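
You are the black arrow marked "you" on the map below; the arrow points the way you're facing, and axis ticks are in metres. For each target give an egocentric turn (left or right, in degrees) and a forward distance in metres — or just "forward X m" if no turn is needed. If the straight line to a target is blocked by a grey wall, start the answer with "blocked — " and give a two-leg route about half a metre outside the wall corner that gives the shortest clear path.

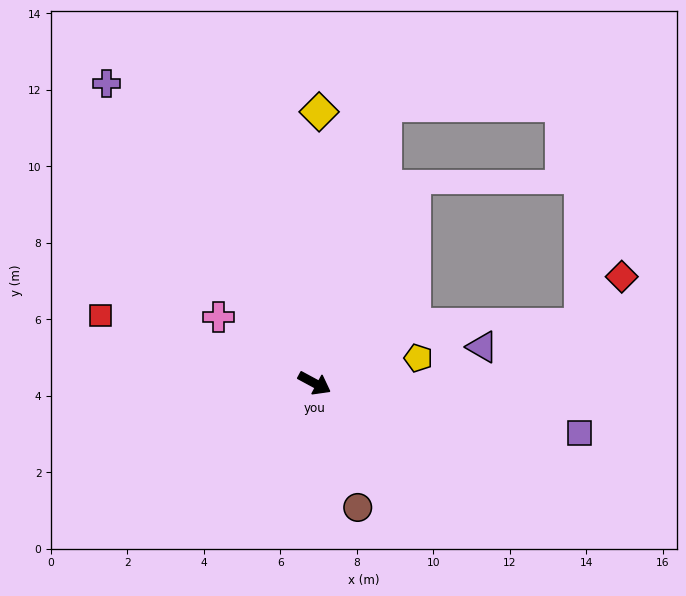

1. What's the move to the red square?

turn right 169°, forward 5.9 m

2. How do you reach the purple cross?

turn left 153°, forward 9.5 m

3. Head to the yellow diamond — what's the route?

turn left 117°, forward 7.1 m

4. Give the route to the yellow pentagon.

turn left 42°, forward 2.8 m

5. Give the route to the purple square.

turn left 18°, forward 7.1 m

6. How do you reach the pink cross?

turn left 174°, forward 3.0 m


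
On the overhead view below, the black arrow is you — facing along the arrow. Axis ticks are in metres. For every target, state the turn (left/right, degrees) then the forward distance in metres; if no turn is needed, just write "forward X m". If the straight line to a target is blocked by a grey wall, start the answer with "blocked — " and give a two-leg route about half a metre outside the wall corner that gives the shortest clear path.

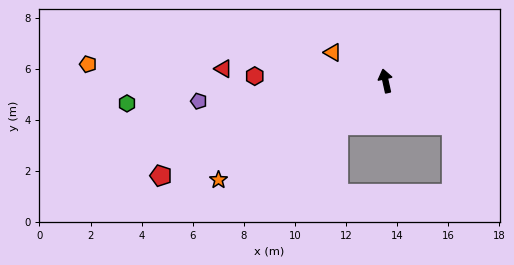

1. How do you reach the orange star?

turn left 108°, forward 7.6 m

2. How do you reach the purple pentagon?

turn left 84°, forward 7.4 m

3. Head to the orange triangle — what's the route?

turn left 49°, forward 2.3 m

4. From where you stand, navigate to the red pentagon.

turn left 100°, forward 9.5 m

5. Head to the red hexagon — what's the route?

turn left 76°, forward 5.1 m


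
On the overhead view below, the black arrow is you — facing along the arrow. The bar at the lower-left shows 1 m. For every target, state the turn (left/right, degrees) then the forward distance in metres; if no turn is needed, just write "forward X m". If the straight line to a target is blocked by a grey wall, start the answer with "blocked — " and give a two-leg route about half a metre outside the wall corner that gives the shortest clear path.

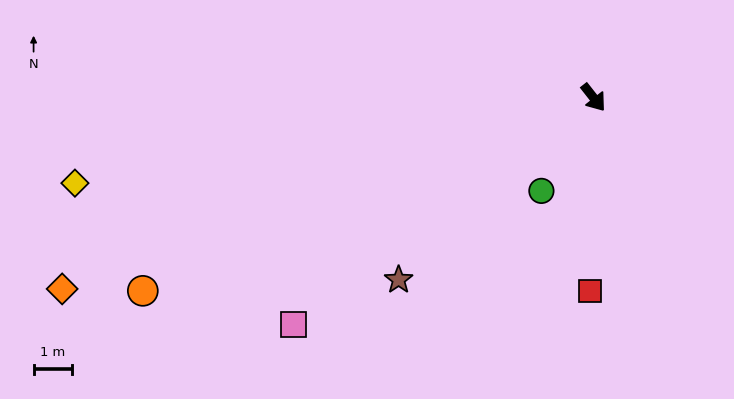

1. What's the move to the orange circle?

turn right 105°, forward 12.7 m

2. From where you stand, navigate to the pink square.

turn right 91°, forward 9.7 m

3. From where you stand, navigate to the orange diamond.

turn right 108°, forward 14.6 m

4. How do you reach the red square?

turn right 39°, forward 5.0 m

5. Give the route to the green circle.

turn right 67°, forward 2.8 m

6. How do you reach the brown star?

turn right 85°, forward 6.9 m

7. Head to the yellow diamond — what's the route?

turn right 119°, forward 13.6 m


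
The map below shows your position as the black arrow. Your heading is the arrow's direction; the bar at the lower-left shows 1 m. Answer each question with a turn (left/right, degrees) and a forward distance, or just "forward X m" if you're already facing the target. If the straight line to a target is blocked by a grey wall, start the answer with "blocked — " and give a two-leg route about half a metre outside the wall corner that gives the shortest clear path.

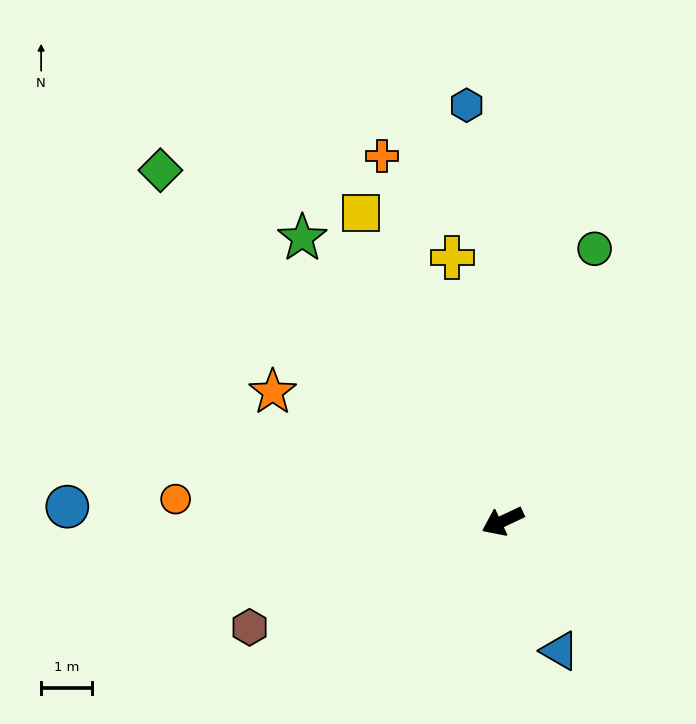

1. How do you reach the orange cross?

turn right 97°, forward 7.5 m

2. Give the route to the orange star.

turn right 55°, forward 5.2 m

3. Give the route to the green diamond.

turn right 71°, forward 9.6 m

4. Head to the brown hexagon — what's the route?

turn right 3°, forward 5.4 m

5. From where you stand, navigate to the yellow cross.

turn right 104°, forward 5.3 m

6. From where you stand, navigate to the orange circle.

turn right 29°, forward 6.4 m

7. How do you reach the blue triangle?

turn left 88°, forward 2.8 m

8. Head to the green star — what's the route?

turn right 80°, forward 6.8 m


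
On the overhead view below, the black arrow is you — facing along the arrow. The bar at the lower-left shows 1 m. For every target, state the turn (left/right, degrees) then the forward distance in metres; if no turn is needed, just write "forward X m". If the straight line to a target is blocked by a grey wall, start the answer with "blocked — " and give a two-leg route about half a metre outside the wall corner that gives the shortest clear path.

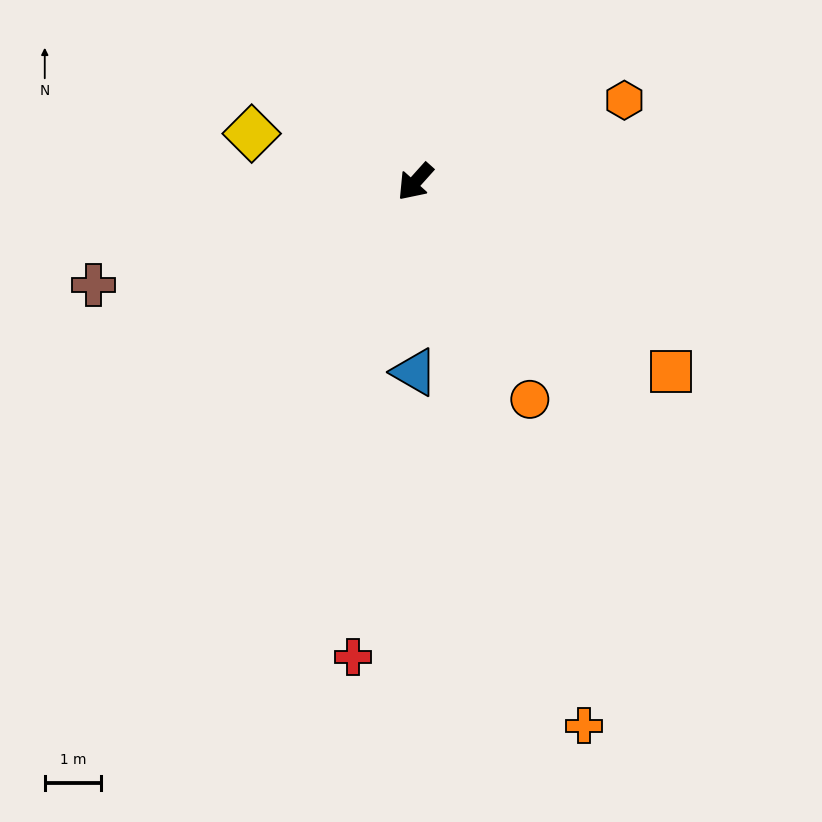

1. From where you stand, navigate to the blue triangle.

turn left 42°, forward 3.4 m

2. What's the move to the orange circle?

turn left 70°, forward 4.4 m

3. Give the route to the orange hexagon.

turn left 153°, forward 4.0 m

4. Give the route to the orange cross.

turn left 59°, forward 10.1 m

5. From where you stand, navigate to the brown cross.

turn right 30°, forward 6.0 m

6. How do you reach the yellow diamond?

turn right 65°, forward 3.0 m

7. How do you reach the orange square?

turn left 95°, forward 5.6 m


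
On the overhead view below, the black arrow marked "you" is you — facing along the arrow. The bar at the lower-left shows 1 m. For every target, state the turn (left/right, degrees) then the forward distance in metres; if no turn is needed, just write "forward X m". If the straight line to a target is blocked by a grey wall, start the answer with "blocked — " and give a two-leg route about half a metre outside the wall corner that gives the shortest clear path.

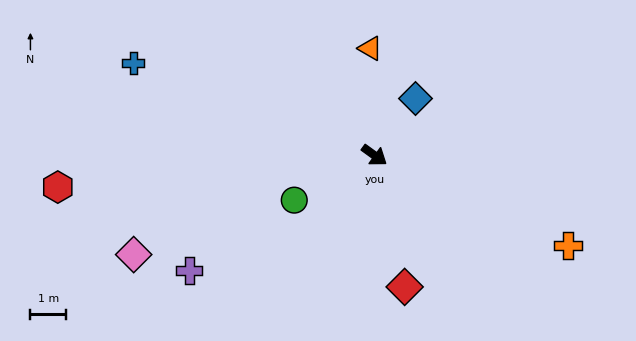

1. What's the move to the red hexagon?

turn right 138°, forward 8.8 m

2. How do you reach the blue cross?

turn right 165°, forward 7.2 m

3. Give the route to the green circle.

turn right 115°, forward 2.5 m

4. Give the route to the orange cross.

turn left 11°, forward 5.9 m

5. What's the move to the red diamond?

turn right 41°, forward 3.7 m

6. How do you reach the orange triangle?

turn left 128°, forward 3.0 m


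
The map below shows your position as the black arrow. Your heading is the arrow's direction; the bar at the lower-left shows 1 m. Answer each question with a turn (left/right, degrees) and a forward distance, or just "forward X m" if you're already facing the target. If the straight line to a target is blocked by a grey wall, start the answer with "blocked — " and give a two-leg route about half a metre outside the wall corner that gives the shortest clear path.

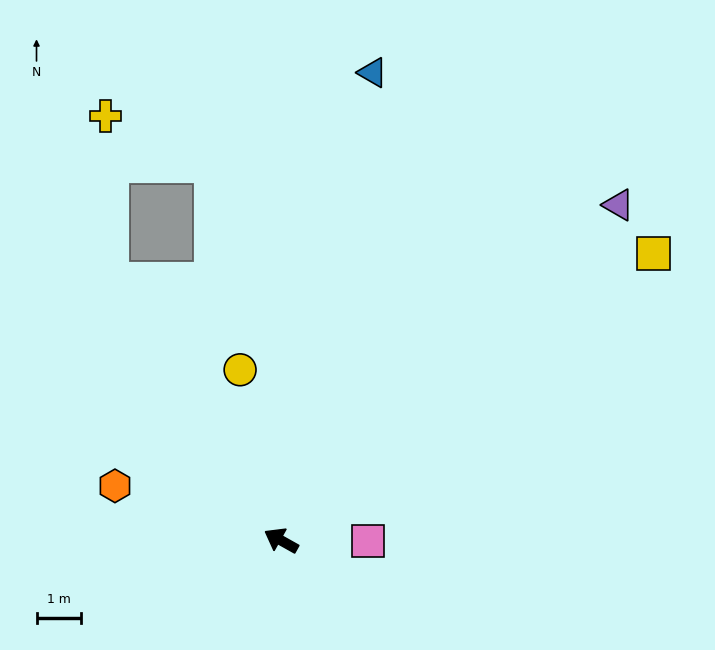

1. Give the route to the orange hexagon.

turn left 11°, forward 3.9 m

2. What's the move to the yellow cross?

blocked — turn right 27°, forward 7.0 m, then turn right 32°, forward 3.7 m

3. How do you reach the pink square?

turn right 151°, forward 2.0 m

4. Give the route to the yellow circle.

turn right 47°, forward 4.0 m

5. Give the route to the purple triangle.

turn right 106°, forward 10.7 m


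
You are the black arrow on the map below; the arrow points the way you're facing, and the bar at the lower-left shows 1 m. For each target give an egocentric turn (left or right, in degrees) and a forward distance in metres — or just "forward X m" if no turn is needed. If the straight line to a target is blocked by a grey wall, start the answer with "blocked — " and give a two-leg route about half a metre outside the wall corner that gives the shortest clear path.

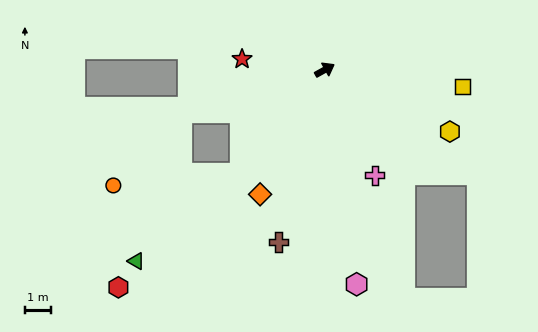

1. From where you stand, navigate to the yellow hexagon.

turn right 55°, forward 5.3 m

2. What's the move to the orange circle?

blocked — turn left 167°, forward 5.6 m, then turn left 31°, forward 3.8 m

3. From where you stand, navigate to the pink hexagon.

turn right 111°, forward 8.2 m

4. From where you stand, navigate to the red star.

turn left 144°, forward 3.1 m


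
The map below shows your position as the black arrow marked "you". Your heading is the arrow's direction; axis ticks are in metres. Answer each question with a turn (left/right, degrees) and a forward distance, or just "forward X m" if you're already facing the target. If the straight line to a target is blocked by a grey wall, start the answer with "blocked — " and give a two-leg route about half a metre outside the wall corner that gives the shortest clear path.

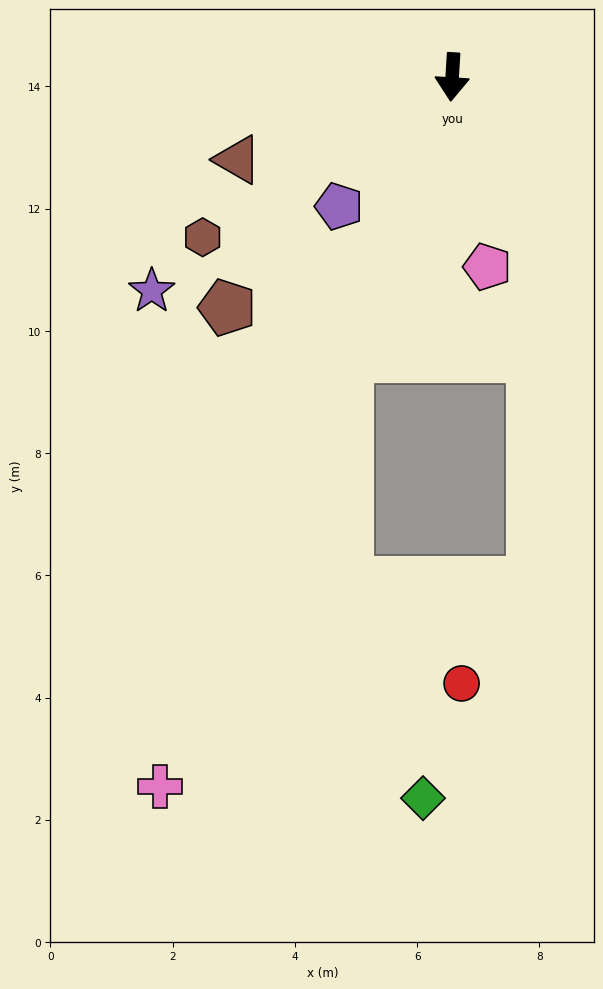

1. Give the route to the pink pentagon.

turn left 14°, forward 3.2 m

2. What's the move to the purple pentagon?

turn right 38°, forward 2.8 m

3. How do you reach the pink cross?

turn right 19°, forward 12.6 m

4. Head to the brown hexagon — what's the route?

turn right 54°, forward 4.9 m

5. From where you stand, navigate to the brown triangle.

turn right 65°, forward 3.8 m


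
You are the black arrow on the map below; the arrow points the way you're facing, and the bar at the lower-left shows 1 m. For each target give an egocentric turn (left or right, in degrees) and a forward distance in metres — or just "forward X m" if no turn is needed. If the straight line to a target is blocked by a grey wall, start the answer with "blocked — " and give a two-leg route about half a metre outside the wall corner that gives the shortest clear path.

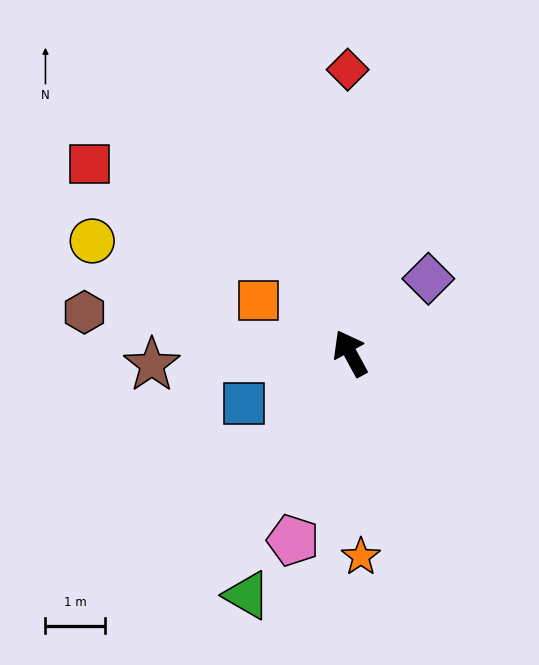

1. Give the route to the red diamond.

turn right 28°, forward 4.7 m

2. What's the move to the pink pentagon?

turn left 134°, forward 3.3 m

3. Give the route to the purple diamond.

turn right 75°, forward 1.8 m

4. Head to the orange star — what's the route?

turn left 154°, forward 3.4 m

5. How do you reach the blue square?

turn left 87°, forward 2.0 m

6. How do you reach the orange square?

turn left 31°, forward 1.8 m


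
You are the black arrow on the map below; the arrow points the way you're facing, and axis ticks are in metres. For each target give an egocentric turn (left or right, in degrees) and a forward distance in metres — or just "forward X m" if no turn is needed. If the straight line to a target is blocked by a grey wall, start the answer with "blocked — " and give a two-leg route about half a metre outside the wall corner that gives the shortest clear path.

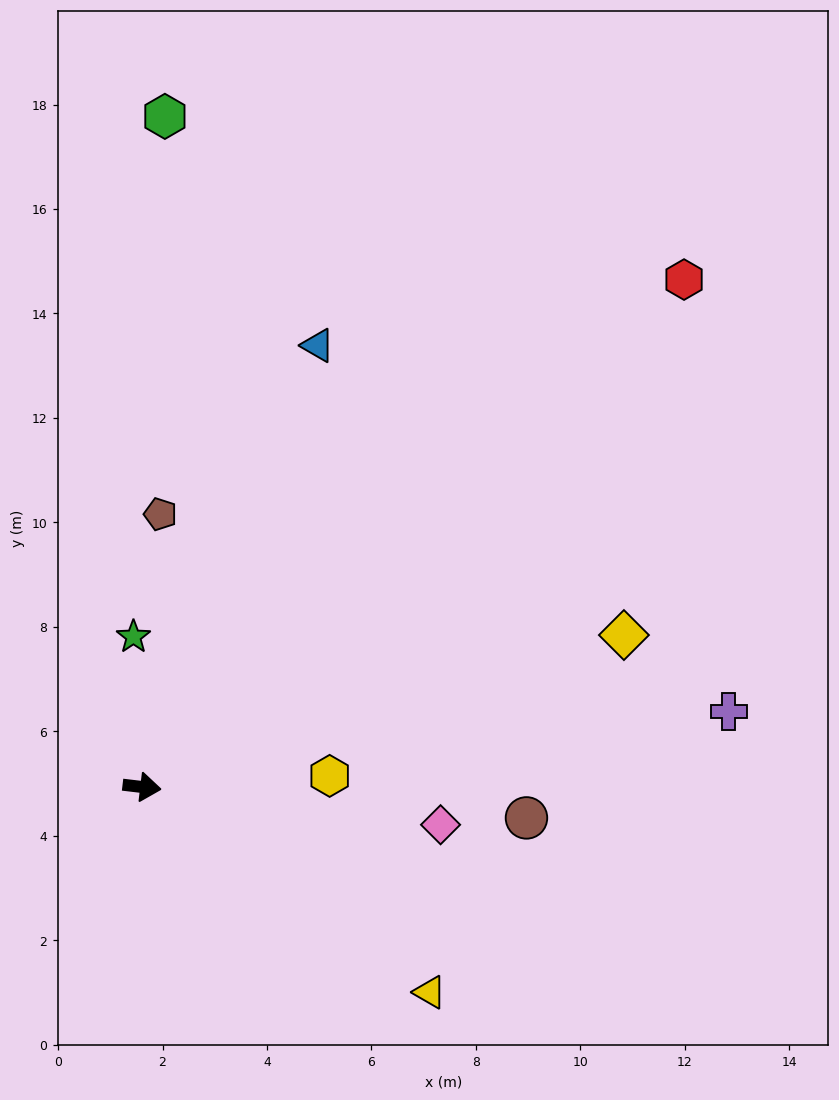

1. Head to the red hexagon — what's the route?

turn left 50°, forward 14.2 m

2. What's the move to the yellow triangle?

turn right 29°, forward 6.8 m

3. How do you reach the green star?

turn left 100°, forward 2.9 m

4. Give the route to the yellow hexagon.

turn left 10°, forward 3.6 m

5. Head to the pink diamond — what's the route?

forward 5.8 m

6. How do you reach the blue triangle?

turn left 75°, forward 9.1 m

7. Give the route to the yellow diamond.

turn left 24°, forward 9.7 m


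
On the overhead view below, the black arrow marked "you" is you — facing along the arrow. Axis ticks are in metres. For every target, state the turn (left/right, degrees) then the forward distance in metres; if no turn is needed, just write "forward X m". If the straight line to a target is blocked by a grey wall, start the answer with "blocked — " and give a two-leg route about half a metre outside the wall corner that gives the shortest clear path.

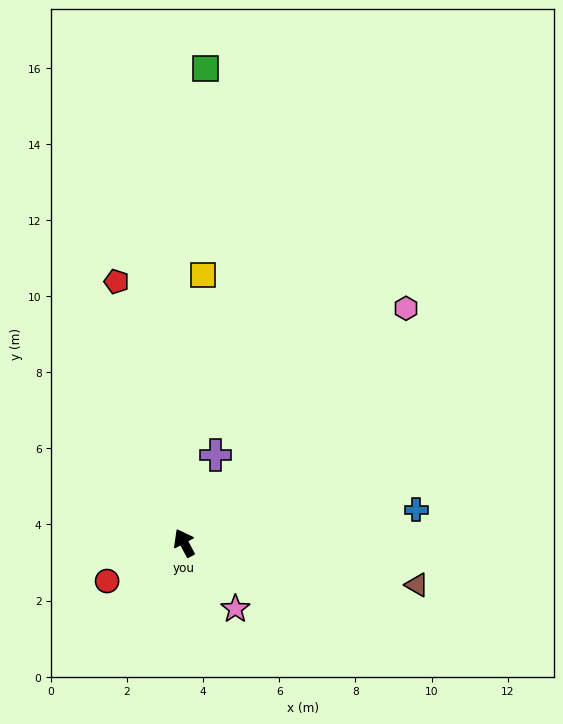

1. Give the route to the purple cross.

turn right 48°, forward 2.5 m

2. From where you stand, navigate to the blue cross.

turn right 110°, forward 6.2 m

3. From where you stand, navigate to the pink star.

turn right 170°, forward 2.2 m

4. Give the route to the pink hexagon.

turn right 72°, forward 8.5 m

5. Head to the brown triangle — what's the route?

turn right 128°, forward 6.2 m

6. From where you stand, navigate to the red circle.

turn left 88°, forward 2.3 m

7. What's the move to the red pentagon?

turn right 14°, forward 7.1 m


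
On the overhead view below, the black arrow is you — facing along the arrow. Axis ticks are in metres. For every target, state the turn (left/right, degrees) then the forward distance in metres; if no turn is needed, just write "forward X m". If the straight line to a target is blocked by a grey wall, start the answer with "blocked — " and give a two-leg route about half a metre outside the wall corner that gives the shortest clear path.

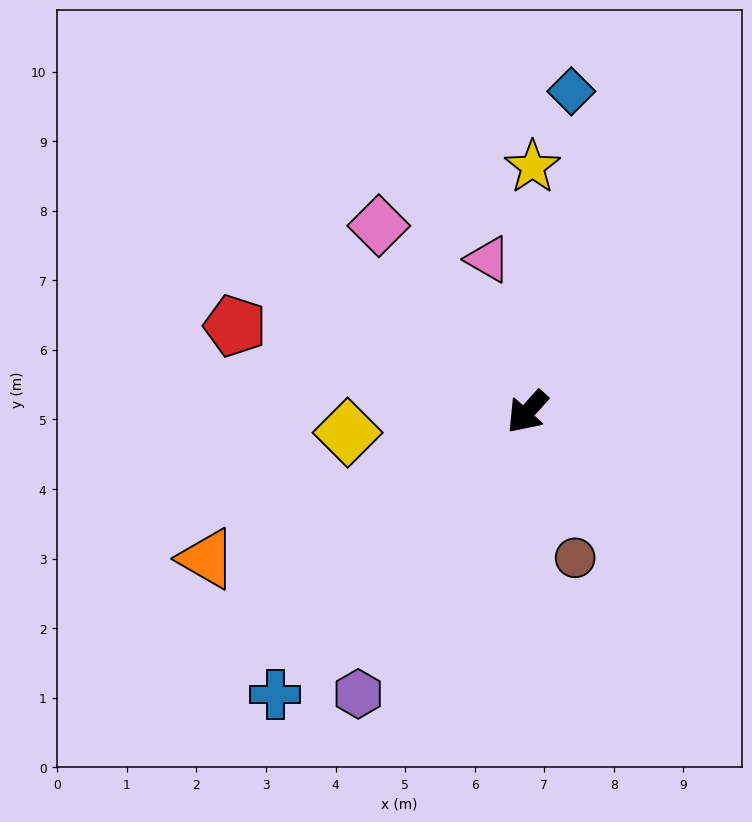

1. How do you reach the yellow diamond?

turn right 41°, forward 2.6 m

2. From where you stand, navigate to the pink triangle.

turn right 124°, forward 2.3 m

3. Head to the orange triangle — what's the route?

turn right 23°, forward 5.1 m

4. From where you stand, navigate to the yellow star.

turn right 139°, forward 3.5 m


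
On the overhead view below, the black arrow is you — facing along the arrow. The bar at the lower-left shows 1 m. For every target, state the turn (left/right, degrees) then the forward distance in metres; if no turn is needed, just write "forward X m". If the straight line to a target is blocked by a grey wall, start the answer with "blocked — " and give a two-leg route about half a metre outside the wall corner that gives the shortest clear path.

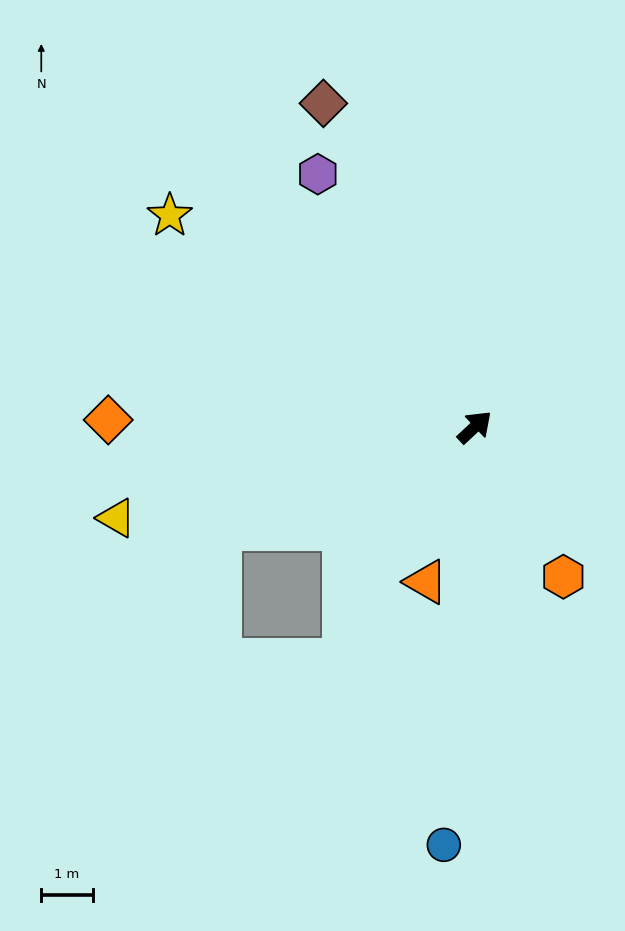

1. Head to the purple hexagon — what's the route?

turn left 79°, forward 5.8 m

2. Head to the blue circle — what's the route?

turn right 137°, forward 8.1 m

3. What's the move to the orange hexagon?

turn right 102°, forward 3.4 m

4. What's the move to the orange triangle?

turn right 151°, forward 3.2 m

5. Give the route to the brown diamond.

turn left 72°, forward 6.9 m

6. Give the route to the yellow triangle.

turn left 151°, forward 7.2 m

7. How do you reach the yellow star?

turn left 102°, forward 7.2 m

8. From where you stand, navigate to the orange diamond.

turn left 136°, forward 7.1 m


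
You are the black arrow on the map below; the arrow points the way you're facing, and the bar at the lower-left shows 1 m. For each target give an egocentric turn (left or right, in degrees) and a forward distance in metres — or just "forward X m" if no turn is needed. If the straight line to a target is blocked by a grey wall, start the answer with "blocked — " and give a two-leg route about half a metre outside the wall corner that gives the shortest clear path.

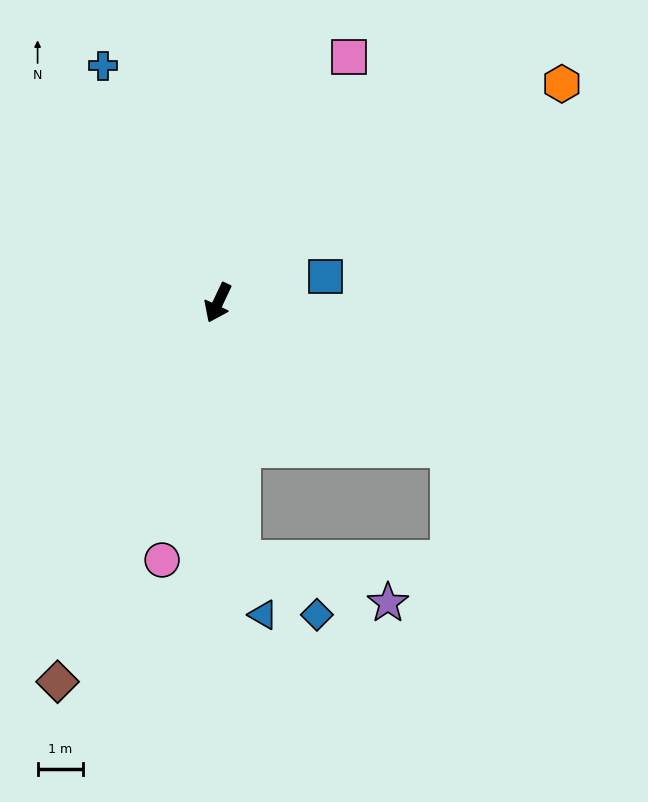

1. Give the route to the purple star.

blocked — turn left 30°, forward 5.6 m, then turn left 69°, forward 3.3 m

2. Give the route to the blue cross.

turn right 129°, forward 5.7 m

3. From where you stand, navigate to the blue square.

turn left 129°, forward 2.4 m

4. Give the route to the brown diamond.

turn left 2°, forward 9.0 m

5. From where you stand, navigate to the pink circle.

turn left 13°, forward 5.7 m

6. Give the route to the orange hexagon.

turn left 148°, forward 8.9 m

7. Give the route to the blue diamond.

blocked — turn left 30°, forward 5.6 m, then turn left 49°, forward 2.0 m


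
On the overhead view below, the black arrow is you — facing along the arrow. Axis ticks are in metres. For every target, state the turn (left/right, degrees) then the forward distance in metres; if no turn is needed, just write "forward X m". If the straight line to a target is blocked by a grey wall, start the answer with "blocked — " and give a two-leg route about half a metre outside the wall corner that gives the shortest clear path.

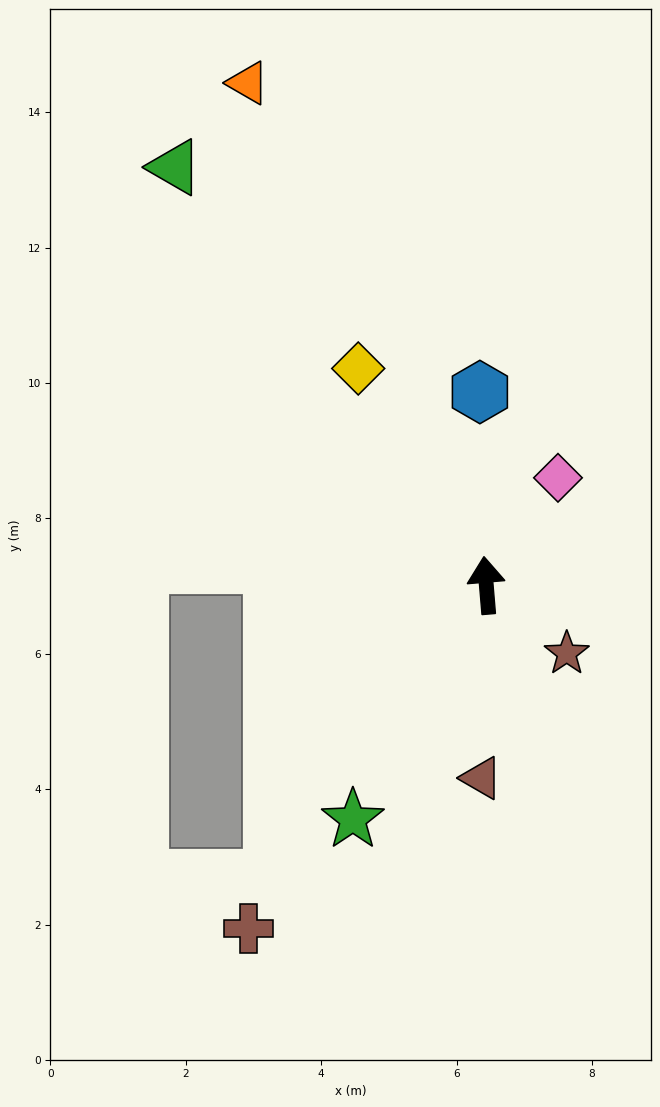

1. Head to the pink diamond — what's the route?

turn right 38°, forward 1.9 m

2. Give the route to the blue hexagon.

turn right 3°, forward 2.9 m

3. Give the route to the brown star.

turn right 135°, forward 1.6 m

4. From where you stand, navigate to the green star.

turn left 146°, forward 4.0 m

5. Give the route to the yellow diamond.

turn left 26°, forward 3.7 m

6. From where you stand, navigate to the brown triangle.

turn left 174°, forward 2.8 m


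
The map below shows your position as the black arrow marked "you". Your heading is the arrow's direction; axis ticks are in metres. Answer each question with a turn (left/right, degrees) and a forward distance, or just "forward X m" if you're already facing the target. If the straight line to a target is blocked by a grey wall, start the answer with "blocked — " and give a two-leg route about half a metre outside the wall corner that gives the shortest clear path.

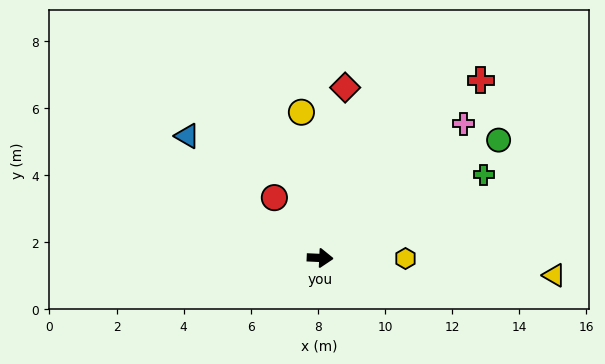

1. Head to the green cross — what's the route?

turn left 30°, forward 5.5 m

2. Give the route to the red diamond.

turn left 84°, forward 5.1 m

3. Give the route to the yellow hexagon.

turn left 2°, forward 2.5 m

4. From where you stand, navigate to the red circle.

turn left 130°, forward 2.3 m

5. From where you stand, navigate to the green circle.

turn left 36°, forward 6.4 m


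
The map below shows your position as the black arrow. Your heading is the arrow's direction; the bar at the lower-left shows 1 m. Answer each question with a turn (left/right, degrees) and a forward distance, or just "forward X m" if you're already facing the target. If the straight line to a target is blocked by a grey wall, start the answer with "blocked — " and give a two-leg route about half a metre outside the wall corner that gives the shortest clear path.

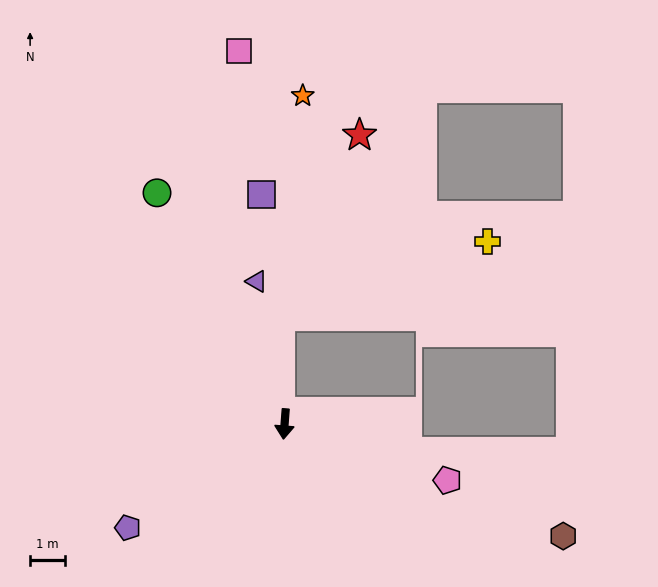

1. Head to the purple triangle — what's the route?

turn right 165°, forward 4.2 m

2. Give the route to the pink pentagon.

turn left 75°, forward 5.0 m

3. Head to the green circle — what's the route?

turn right 147°, forward 7.6 m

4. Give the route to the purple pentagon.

turn right 52°, forward 5.4 m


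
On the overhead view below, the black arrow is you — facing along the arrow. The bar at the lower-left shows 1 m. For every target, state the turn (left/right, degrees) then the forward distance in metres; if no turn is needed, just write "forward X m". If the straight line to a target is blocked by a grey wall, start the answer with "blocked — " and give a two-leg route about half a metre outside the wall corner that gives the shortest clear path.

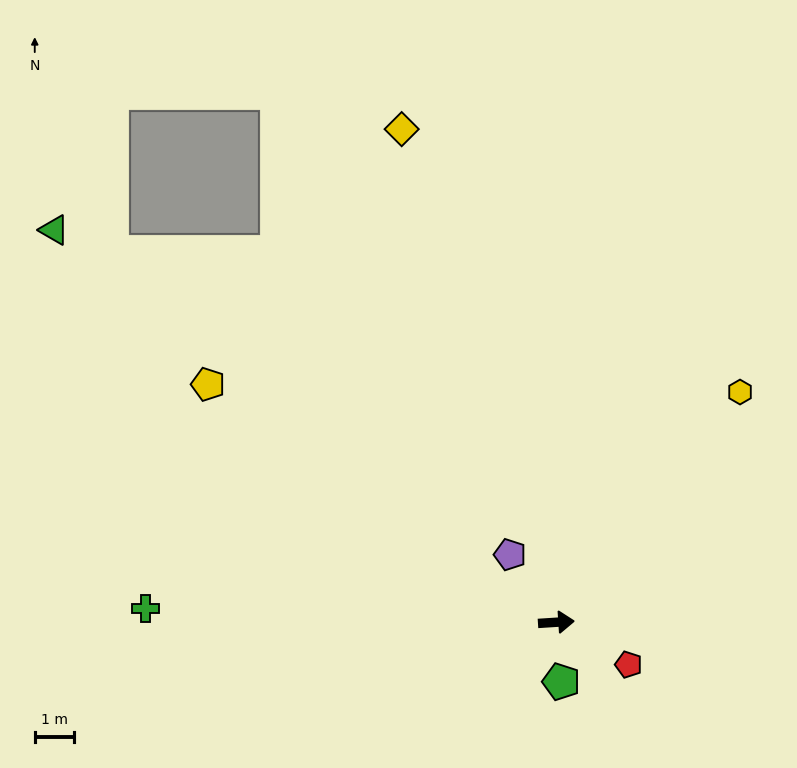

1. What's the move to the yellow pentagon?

turn left 142°, forward 10.7 m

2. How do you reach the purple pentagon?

turn left 121°, forward 2.1 m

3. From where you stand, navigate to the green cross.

turn left 174°, forward 10.5 m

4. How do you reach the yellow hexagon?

turn left 48°, forward 7.5 m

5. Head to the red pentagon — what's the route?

turn right 34°, forward 2.1 m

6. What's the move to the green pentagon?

turn right 89°, forward 1.5 m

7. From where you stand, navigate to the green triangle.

turn left 138°, forward 16.2 m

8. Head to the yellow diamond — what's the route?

turn left 104°, forward 13.2 m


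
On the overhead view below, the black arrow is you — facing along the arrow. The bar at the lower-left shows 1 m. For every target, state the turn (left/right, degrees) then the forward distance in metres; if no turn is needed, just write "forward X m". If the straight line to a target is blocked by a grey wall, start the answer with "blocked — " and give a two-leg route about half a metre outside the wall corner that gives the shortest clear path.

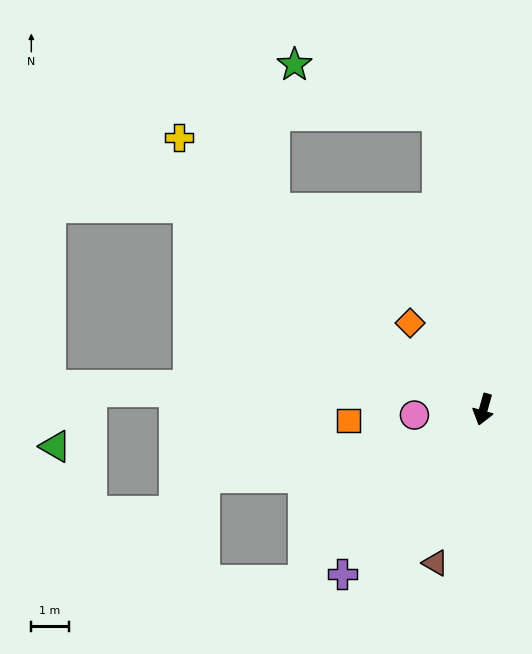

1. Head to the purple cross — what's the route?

turn right 25°, forward 5.8 m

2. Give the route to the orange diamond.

turn right 124°, forward 3.0 m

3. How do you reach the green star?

blocked — turn right 156°, forward 7.9 m, then turn left 62°, forward 4.1 m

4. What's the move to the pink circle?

turn right 70°, forward 1.8 m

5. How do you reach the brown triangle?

forward 4.3 m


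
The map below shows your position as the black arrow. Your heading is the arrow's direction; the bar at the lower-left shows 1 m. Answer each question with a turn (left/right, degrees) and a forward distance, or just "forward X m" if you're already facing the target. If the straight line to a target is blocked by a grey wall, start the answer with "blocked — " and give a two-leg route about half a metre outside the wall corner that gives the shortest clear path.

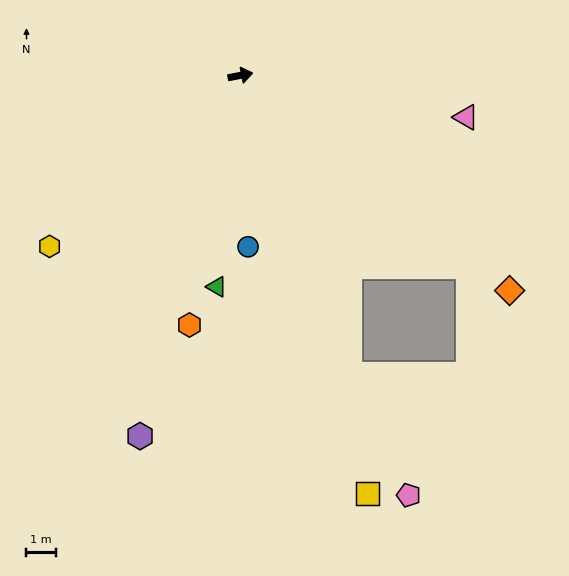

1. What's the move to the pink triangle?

turn right 21°, forward 7.9 m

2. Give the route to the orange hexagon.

turn right 112°, forward 8.7 m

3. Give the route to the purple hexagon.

turn right 116°, forward 12.8 m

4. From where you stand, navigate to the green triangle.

turn right 107°, forward 7.3 m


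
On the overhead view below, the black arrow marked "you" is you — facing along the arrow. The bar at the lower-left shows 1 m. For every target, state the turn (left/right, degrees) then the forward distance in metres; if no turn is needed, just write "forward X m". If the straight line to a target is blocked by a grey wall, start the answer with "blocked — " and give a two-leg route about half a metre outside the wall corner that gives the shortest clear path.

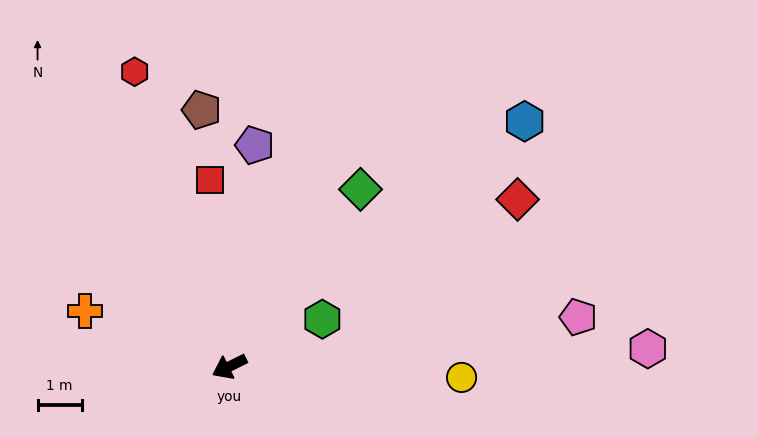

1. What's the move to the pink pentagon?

turn left 162°, forward 7.9 m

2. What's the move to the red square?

turn right 110°, forward 4.2 m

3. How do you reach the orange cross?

turn right 47°, forward 3.5 m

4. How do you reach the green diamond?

turn right 153°, forward 5.0 m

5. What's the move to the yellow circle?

turn left 151°, forward 5.2 m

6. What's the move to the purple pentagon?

turn right 123°, forward 5.0 m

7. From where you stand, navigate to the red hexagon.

turn right 99°, forward 7.0 m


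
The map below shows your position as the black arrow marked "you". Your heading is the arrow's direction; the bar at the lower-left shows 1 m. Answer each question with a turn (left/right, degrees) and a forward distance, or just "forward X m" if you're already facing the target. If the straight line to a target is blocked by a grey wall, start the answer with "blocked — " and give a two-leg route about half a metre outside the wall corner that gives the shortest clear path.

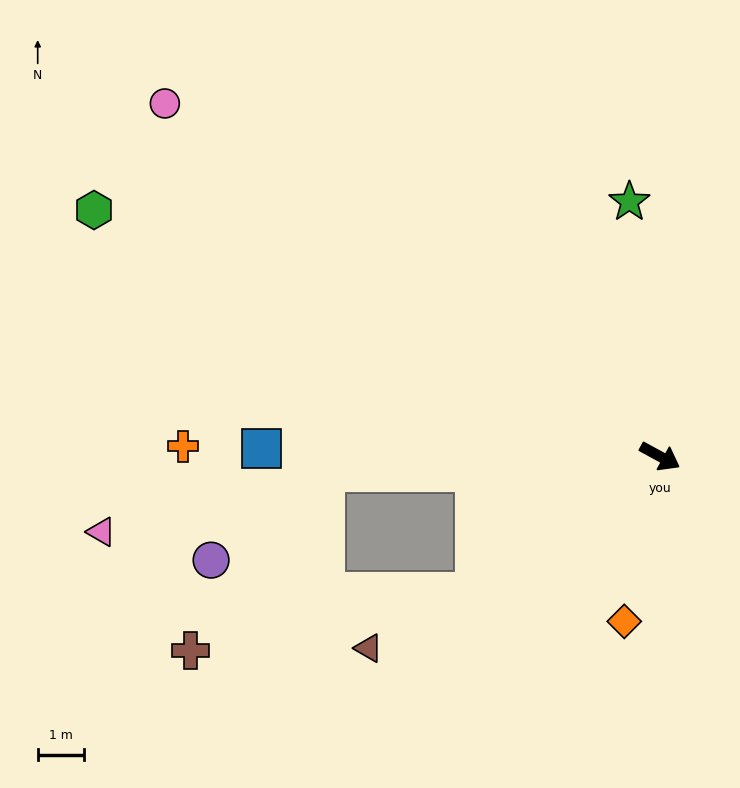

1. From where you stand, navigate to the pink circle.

turn left 173°, forward 13.1 m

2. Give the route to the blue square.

turn right 153°, forward 8.6 m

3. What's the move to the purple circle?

blocked — turn right 149°, forward 7.2 m, then turn left 35°, forward 3.1 m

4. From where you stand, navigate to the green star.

turn left 125°, forward 5.5 m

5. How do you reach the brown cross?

blocked — turn right 115°, forward 5.0 m, then turn right 25°, forward 6.3 m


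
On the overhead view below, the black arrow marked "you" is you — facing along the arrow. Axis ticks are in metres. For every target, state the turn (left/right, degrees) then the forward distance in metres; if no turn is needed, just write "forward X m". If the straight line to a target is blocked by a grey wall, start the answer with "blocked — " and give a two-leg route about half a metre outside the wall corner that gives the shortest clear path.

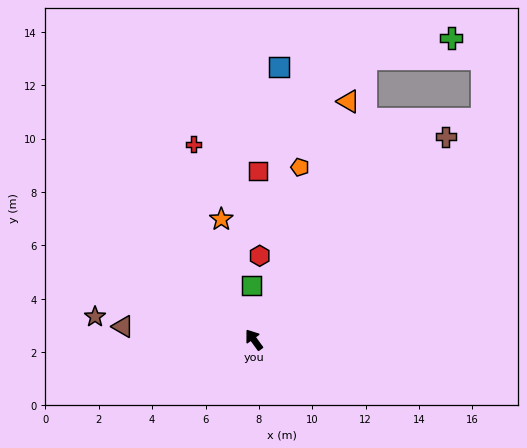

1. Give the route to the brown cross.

turn right 79°, forward 10.5 m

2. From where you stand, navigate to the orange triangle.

turn right 58°, forward 9.6 m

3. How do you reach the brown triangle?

turn left 48°, forward 4.9 m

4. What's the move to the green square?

turn right 33°, forward 2.0 m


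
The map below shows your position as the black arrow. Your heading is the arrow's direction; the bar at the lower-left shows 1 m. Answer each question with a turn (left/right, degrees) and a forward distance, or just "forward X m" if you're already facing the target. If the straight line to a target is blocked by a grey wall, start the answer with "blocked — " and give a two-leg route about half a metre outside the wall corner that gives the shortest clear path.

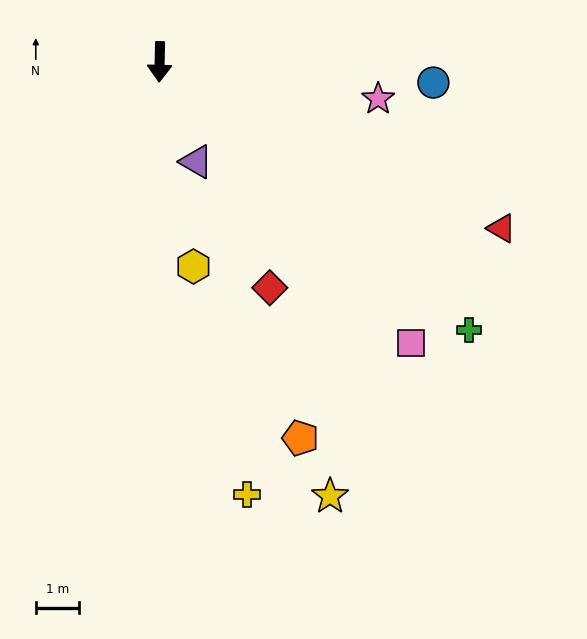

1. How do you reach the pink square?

turn left 43°, forward 8.6 m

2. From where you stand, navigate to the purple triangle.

turn left 22°, forward 2.4 m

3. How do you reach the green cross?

turn left 50°, forward 9.4 m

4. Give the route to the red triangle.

turn left 65°, forward 8.7 m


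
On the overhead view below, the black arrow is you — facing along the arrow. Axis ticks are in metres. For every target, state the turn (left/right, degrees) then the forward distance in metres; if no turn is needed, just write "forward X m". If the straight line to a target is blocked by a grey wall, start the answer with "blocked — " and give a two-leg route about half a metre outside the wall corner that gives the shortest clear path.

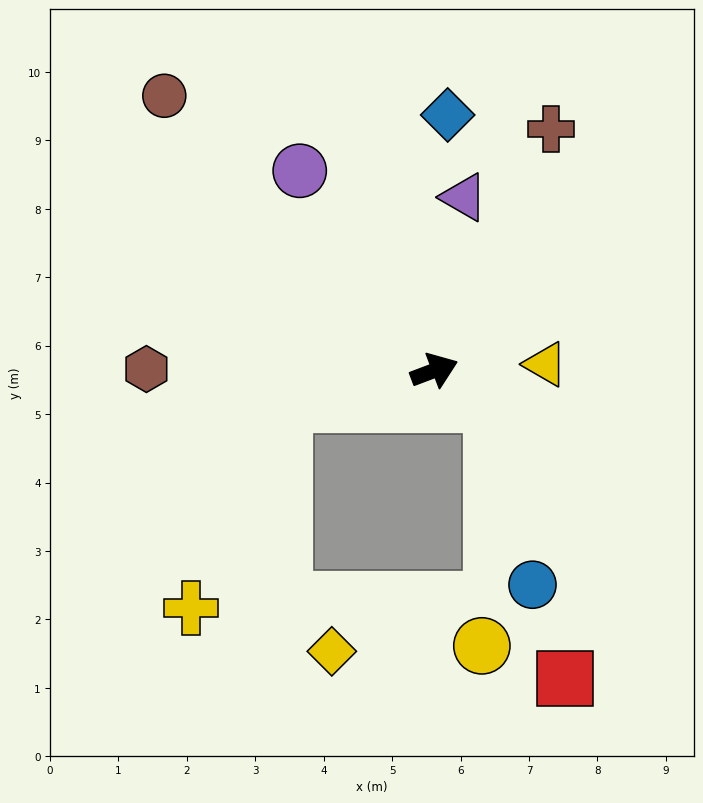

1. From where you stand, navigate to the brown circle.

turn left 114°, forward 5.6 m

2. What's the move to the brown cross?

turn left 43°, forward 3.9 m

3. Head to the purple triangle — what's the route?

turn left 60°, forward 2.6 m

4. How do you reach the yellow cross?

blocked — turn left 171°, forward 2.3 m, then turn left 54°, forward 3.3 m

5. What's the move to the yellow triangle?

turn right 18°, forward 1.6 m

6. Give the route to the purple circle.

turn left 103°, forward 3.5 m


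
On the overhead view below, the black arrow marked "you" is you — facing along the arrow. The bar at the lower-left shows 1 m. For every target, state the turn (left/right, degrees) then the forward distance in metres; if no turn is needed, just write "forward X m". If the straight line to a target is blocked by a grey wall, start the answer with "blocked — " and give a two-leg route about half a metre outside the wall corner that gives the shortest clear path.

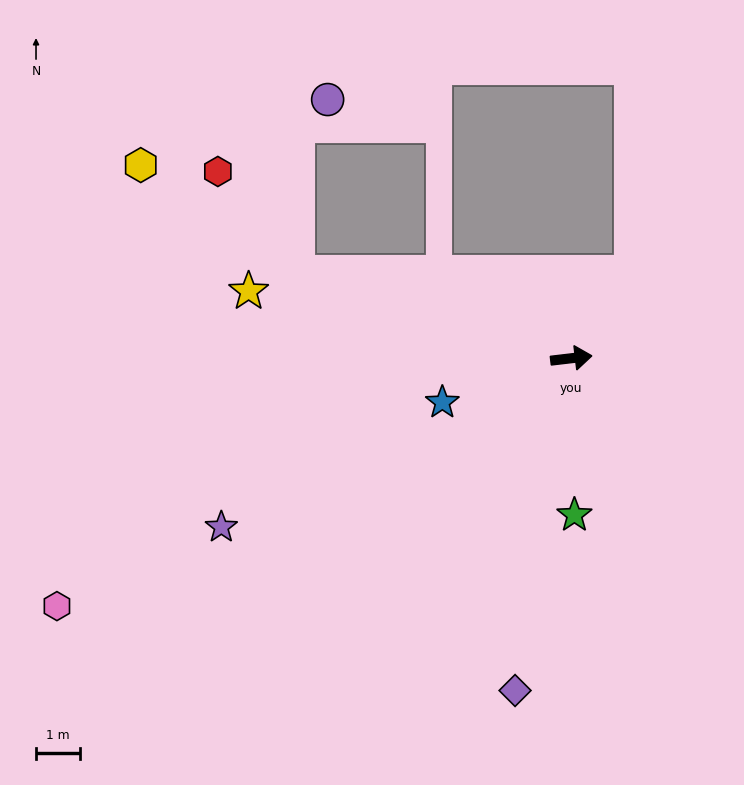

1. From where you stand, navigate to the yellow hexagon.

blocked — turn left 156°, forward 6.6 m, then turn right 18°, forward 4.4 m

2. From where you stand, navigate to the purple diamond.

turn right 106°, forward 7.7 m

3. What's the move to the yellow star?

turn left 162°, forward 7.5 m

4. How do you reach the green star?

turn right 96°, forward 3.6 m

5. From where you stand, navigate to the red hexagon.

blocked — turn left 156°, forward 6.6 m, then turn right 35°, forward 3.0 m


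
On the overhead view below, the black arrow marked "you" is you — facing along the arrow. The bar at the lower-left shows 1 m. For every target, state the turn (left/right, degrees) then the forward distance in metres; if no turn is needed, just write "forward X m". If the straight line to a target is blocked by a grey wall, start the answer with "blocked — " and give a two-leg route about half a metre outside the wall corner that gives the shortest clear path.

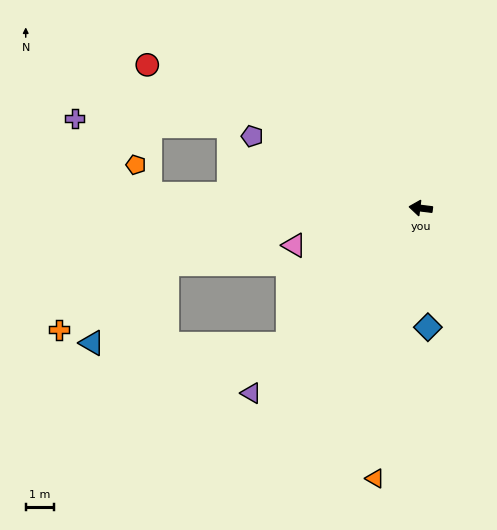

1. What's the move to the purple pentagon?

turn right 16°, forward 6.5 m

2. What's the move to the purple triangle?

turn left 54°, forward 8.9 m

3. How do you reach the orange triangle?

turn left 87°, forward 9.8 m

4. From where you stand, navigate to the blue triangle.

blocked — turn left 52°, forward 6.8 m, then turn right 45°, forward 7.0 m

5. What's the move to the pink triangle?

turn left 23°, forward 4.7 m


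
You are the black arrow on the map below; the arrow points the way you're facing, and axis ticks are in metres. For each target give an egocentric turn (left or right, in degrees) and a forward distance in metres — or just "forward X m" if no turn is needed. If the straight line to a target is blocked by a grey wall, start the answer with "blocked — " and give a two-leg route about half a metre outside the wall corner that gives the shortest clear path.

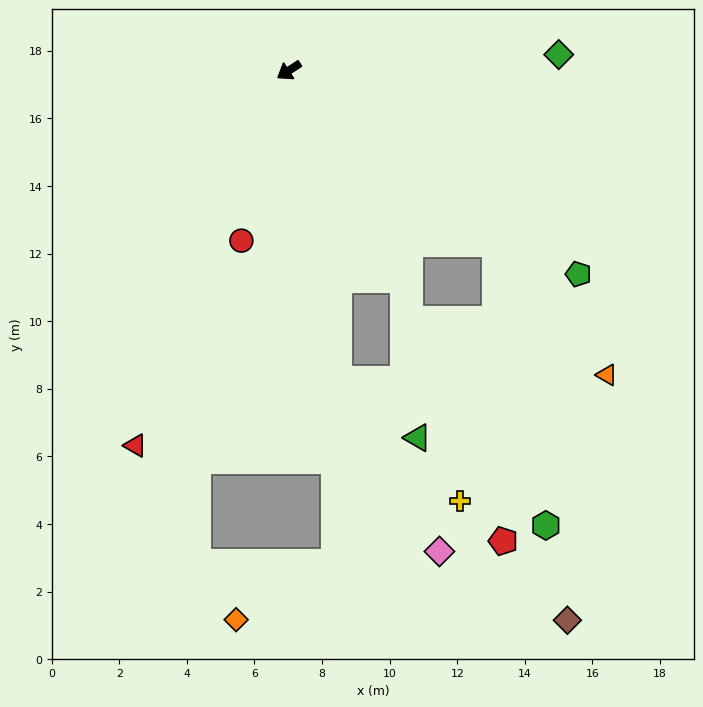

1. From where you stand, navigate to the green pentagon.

turn left 112°, forward 10.5 m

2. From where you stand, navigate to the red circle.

turn left 41°, forward 5.2 m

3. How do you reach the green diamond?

turn left 150°, forward 8.0 m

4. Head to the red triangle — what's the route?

turn left 35°, forward 12.0 m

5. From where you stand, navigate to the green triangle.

blocked — turn left 86°, forward 7.0 m, then turn right 24°, forward 4.7 m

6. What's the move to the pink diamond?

blocked — turn left 66°, forward 9.3 m, then turn left 22°, forward 5.9 m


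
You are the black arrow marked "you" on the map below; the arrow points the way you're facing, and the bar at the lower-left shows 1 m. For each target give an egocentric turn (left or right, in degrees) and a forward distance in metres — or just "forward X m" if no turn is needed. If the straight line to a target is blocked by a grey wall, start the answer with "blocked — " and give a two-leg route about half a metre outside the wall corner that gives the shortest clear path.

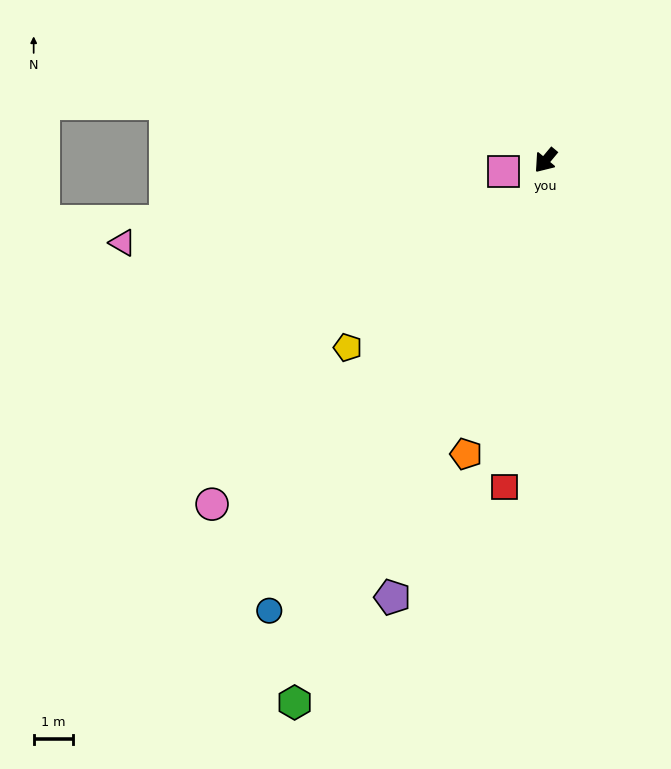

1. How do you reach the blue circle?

turn left 8°, forward 13.5 m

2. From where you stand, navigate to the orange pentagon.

turn left 25°, forward 7.8 m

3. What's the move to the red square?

turn left 33°, forward 8.4 m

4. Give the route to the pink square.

turn right 36°, forward 1.1 m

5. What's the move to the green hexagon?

turn left 15°, forward 15.3 m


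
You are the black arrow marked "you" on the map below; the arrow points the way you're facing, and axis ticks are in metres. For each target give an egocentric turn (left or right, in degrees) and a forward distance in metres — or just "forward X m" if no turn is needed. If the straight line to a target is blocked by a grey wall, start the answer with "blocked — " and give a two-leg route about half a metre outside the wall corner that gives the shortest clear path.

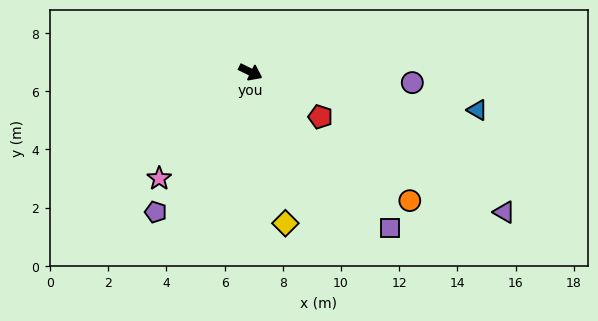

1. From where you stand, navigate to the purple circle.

turn left 22°, forward 5.6 m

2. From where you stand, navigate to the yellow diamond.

turn right 51°, forward 5.3 m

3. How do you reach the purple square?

turn right 22°, forward 7.2 m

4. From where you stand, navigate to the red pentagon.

turn right 6°, forward 2.9 m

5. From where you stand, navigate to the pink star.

turn right 104°, forward 4.8 m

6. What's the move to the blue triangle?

turn left 17°, forward 7.9 m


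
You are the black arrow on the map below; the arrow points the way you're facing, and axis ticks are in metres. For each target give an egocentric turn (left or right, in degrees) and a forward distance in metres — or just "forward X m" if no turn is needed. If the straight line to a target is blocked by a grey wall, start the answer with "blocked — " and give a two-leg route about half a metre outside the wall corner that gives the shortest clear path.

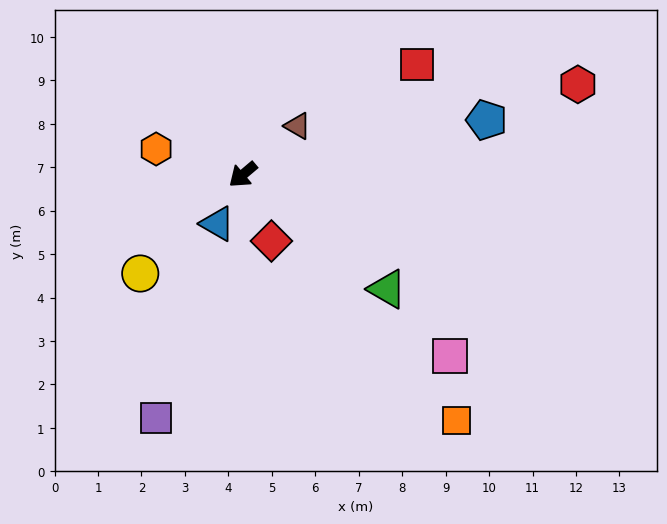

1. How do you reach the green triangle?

turn left 101°, forward 4.2 m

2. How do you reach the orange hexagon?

turn right 57°, forward 2.1 m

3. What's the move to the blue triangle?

turn left 22°, forward 1.3 m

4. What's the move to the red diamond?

turn left 73°, forward 1.7 m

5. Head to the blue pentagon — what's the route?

turn left 152°, forward 5.8 m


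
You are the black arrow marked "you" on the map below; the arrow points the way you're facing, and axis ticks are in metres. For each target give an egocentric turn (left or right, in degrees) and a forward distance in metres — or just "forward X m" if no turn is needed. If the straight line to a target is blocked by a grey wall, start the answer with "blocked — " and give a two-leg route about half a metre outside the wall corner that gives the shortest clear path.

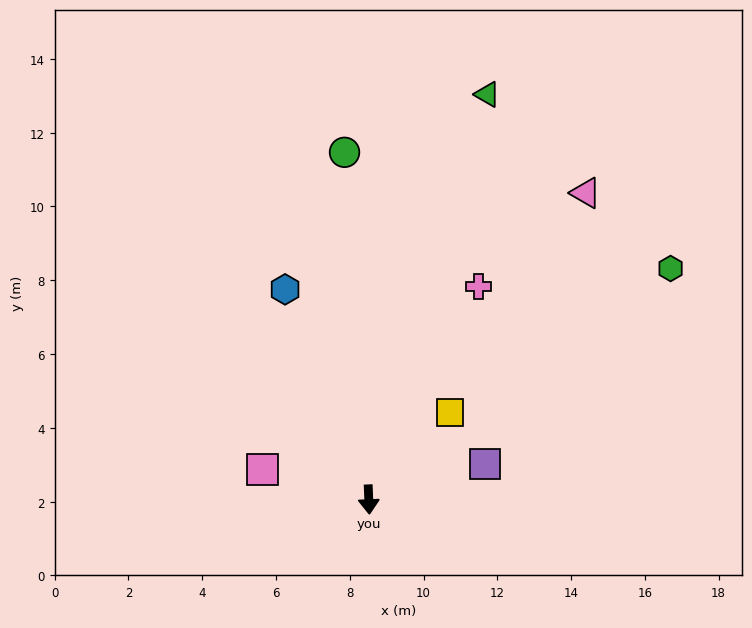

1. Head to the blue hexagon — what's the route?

turn right 161°, forward 6.1 m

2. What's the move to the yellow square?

turn left 135°, forward 3.2 m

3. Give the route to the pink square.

turn right 108°, forward 3.0 m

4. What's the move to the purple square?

turn left 105°, forward 3.3 m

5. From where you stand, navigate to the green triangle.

turn left 161°, forward 11.4 m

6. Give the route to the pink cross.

turn left 150°, forward 6.5 m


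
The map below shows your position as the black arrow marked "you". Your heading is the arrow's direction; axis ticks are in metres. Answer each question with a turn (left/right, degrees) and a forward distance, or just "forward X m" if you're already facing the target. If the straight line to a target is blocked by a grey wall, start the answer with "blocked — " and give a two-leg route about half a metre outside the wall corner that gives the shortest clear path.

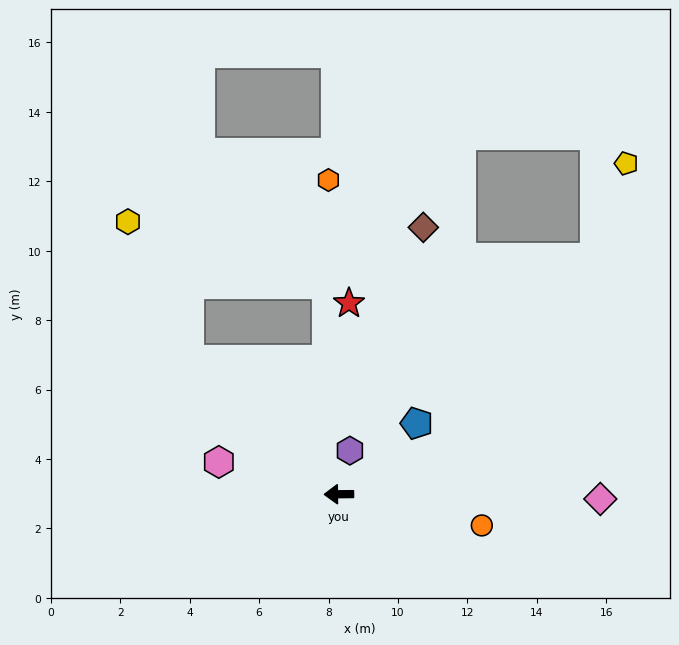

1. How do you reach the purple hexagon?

turn right 105°, forward 1.3 m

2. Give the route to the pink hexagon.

turn right 16°, forward 3.6 m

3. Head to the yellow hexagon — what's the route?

blocked — turn right 43°, forward 5.8 m, then turn right 24°, forward 4.3 m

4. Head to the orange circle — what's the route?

turn left 167°, forward 4.2 m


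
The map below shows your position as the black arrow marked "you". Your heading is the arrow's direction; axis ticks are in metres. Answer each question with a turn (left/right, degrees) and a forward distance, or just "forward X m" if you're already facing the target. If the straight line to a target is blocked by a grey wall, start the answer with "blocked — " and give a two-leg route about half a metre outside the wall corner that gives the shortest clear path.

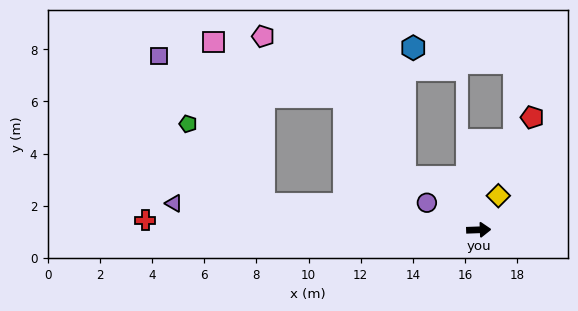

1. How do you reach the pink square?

blocked — turn left 171°, forward 8.3 m, then turn right 66°, forward 6.5 m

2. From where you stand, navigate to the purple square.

blocked — turn left 171°, forward 8.3 m, then turn right 48°, forward 7.0 m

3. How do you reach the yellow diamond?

turn left 58°, forward 1.5 m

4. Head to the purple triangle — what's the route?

turn left 173°, forward 11.7 m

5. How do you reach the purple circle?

turn left 150°, forward 2.2 m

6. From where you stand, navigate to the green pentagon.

blocked — turn left 171°, forward 8.3 m, then turn right 40°, forward 4.2 m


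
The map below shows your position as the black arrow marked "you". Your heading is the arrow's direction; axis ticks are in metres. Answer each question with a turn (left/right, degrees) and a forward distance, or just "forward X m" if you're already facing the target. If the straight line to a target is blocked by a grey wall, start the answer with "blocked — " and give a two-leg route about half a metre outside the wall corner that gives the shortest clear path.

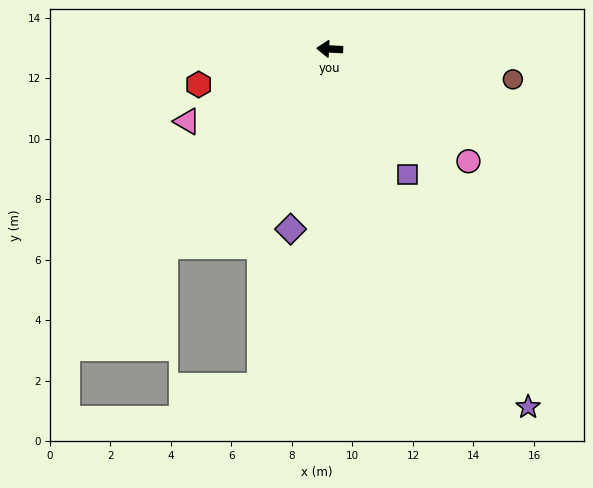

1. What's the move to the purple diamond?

turn left 81°, forward 6.1 m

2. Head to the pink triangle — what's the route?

turn left 30°, forward 5.3 m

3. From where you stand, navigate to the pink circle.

turn left 144°, forward 5.9 m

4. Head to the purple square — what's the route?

turn left 125°, forward 4.9 m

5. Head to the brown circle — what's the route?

turn left 174°, forward 6.1 m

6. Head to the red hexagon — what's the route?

turn left 18°, forward 4.5 m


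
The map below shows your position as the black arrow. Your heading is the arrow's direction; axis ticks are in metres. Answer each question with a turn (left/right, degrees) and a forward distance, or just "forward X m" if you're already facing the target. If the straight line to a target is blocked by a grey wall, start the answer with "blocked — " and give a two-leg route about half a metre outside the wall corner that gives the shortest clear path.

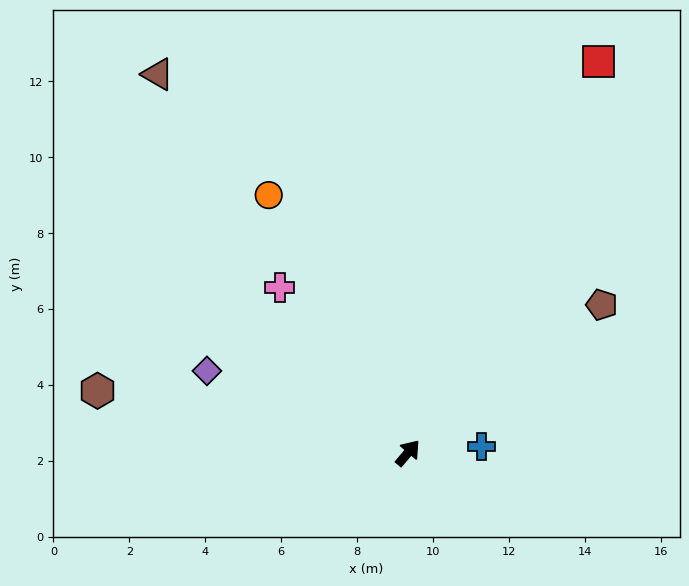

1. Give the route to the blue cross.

turn right 45°, forward 1.9 m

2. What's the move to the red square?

turn left 14°, forward 11.5 m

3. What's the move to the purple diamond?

turn left 108°, forward 5.7 m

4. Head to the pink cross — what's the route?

turn left 78°, forward 5.5 m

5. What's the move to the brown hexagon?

turn left 119°, forward 8.3 m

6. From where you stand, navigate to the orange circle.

turn left 69°, forward 7.7 m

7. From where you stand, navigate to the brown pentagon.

turn right 12°, forward 6.4 m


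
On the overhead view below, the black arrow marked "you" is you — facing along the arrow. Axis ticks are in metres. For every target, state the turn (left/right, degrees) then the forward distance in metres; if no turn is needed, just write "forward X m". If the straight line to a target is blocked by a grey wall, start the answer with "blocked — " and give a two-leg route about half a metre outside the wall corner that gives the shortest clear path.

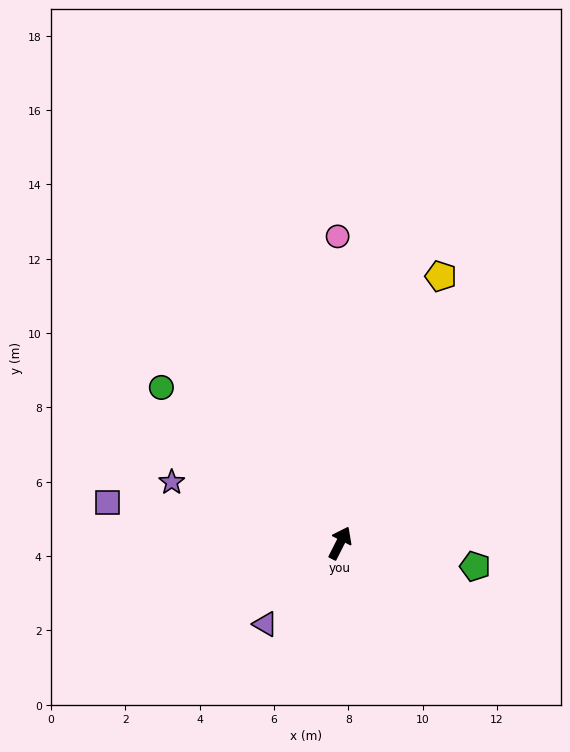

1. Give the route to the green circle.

turn left 76°, forward 6.4 m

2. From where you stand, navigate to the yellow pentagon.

turn left 6°, forward 7.7 m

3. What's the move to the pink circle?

turn left 27°, forward 8.3 m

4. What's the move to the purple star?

turn left 97°, forward 4.8 m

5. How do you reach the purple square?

turn left 107°, forward 6.4 m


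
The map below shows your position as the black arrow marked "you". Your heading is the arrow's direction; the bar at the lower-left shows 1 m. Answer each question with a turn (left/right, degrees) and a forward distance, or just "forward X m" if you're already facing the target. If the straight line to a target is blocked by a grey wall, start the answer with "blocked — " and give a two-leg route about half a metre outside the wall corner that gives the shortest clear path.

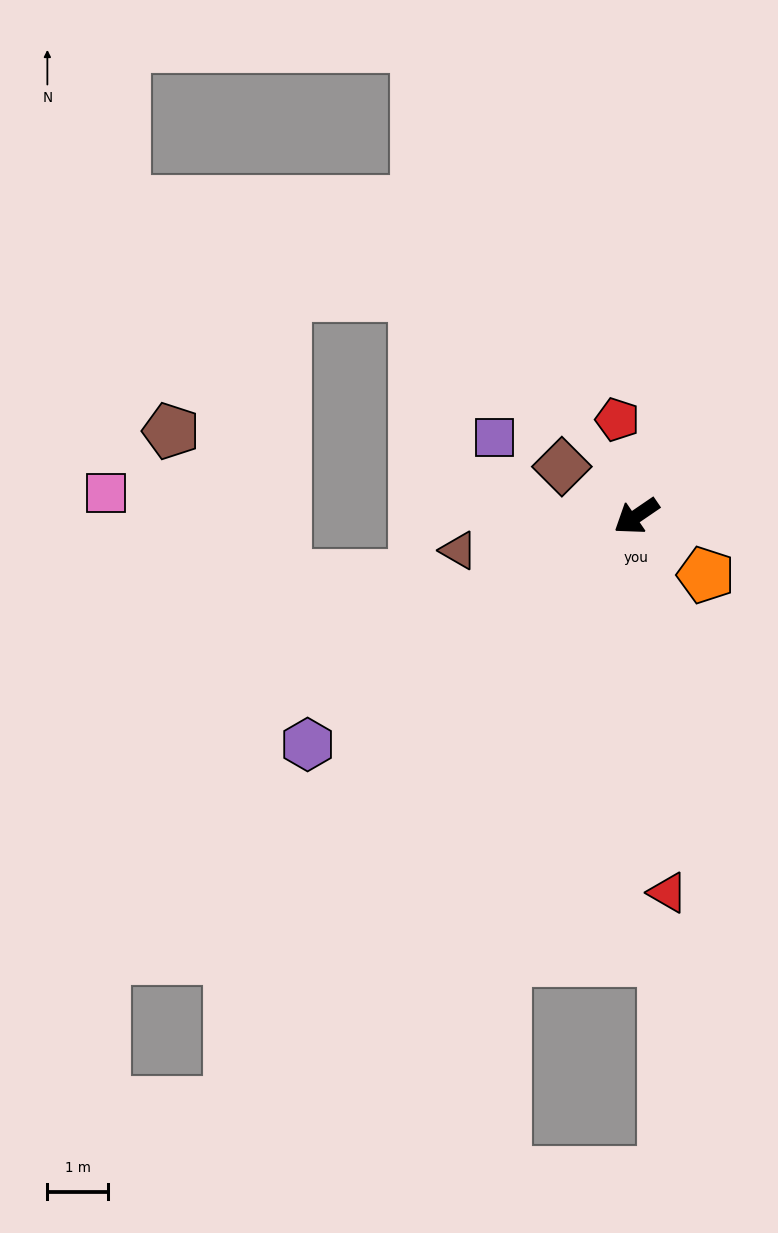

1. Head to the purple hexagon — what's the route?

forward 6.6 m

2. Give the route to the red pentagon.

turn right 113°, forward 1.6 m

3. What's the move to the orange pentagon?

turn left 105°, forward 1.5 m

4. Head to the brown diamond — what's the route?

turn right 68°, forward 1.5 m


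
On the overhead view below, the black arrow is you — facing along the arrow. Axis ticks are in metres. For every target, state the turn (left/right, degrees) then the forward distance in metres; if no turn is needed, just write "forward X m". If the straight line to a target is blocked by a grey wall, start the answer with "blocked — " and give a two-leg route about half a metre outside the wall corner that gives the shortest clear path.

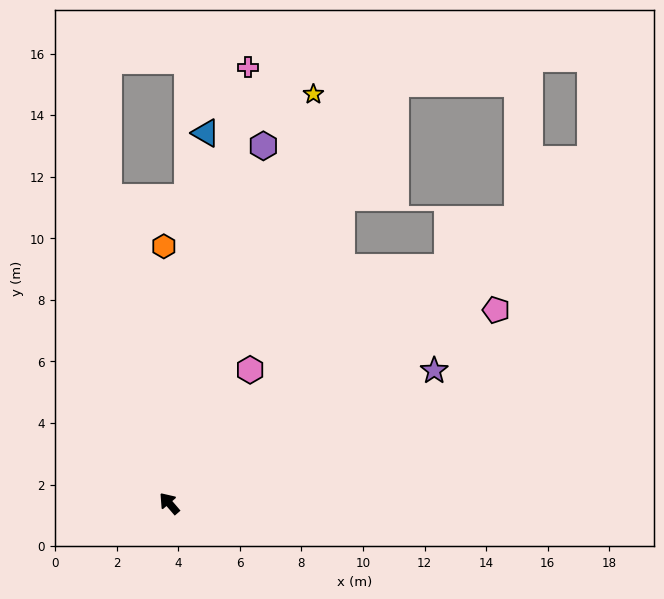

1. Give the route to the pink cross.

turn right 51°, forward 14.4 m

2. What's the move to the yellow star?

turn right 60°, forward 14.1 m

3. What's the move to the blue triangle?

turn right 46°, forward 12.1 m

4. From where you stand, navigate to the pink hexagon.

turn right 72°, forward 5.1 m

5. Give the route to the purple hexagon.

turn right 55°, forward 12.0 m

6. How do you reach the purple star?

turn right 104°, forward 9.6 m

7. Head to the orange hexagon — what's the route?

turn right 39°, forward 8.4 m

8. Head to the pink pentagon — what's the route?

turn right 100°, forward 12.3 m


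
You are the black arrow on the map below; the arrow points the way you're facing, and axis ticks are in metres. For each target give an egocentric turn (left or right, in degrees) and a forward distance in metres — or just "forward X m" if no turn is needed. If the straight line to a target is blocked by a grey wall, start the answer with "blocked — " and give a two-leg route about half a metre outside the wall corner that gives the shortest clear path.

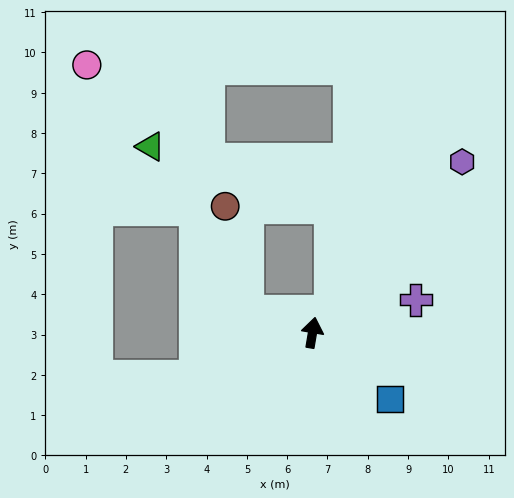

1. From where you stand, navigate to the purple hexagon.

turn right 32°, forward 5.6 m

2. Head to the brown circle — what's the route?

blocked — turn left 83°, forward 1.7 m, then turn right 62°, forward 2.7 m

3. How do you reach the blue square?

turn right 121°, forward 2.5 m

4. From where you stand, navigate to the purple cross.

turn right 63°, forward 2.7 m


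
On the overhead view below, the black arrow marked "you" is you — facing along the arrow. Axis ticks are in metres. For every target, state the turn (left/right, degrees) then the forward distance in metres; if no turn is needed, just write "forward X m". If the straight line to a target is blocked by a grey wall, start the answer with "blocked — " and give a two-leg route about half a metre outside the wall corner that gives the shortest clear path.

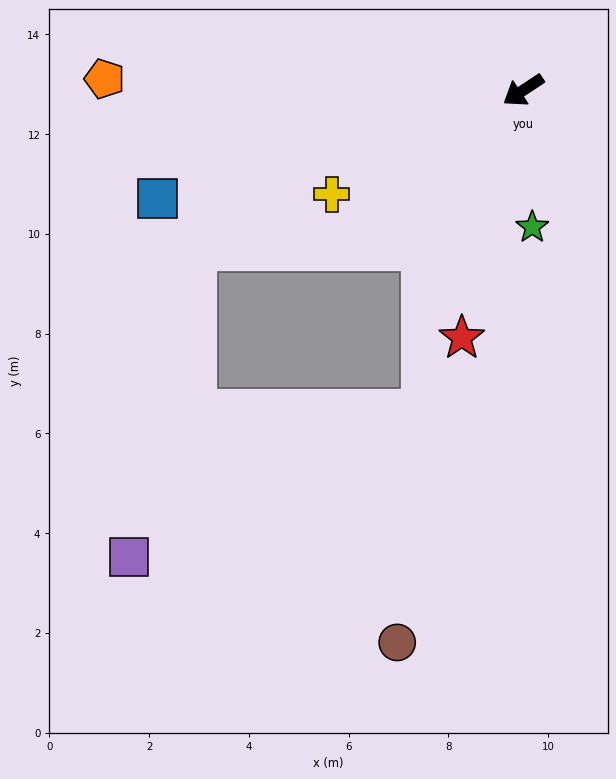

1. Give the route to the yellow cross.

turn right 5°, forward 4.4 m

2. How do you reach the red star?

turn left 43°, forward 5.1 m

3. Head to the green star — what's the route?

turn left 60°, forward 2.7 m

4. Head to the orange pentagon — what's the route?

turn right 35°, forward 8.4 m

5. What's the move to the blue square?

turn right 17°, forward 7.7 m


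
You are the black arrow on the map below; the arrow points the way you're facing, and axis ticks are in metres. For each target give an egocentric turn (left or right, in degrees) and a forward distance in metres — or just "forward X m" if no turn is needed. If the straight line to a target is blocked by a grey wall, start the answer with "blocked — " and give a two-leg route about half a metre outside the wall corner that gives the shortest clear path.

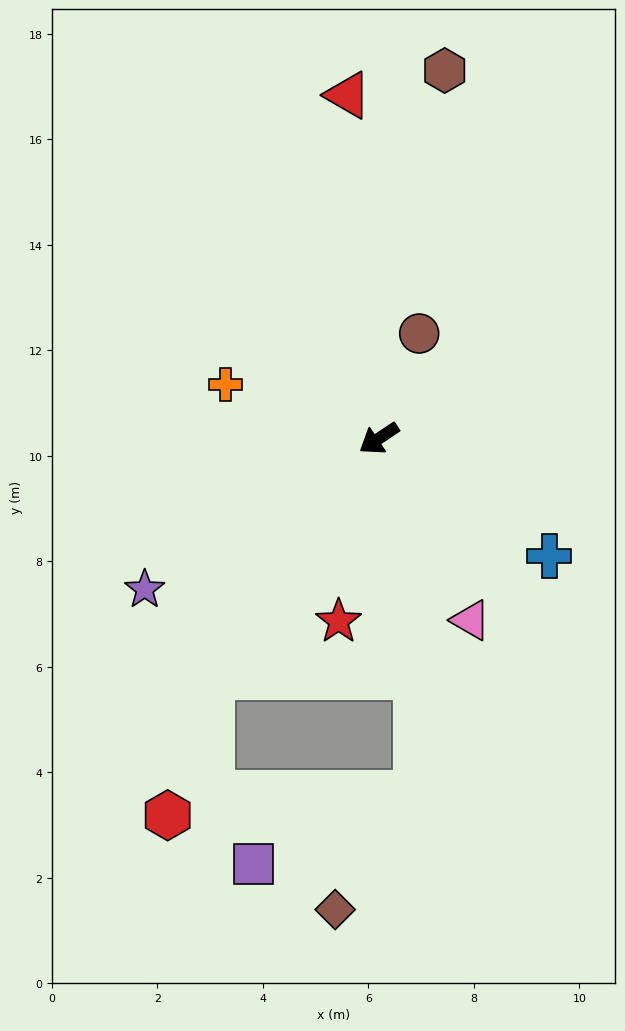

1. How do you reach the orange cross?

turn right 53°, forward 3.1 m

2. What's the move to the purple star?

forward 5.3 m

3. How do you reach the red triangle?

turn right 119°, forward 6.5 m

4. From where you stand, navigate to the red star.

turn left 44°, forward 3.6 m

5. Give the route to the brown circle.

turn right 145°, forward 2.1 m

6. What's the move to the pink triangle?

turn left 83°, forward 3.9 m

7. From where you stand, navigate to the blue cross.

turn left 112°, forward 3.9 m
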